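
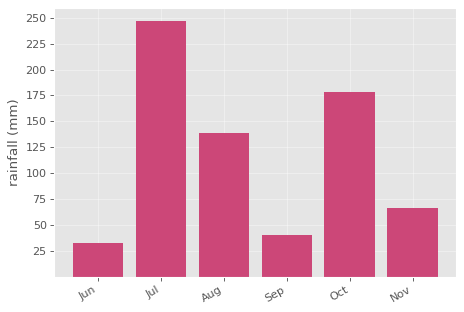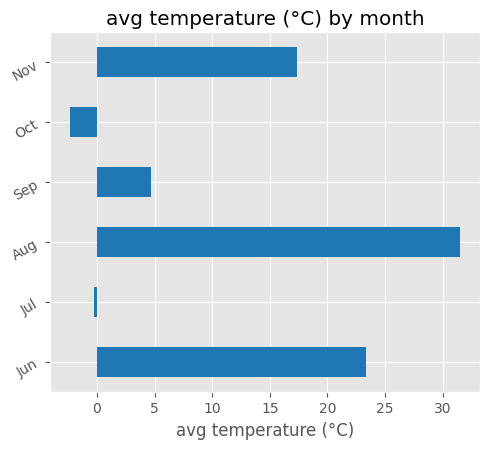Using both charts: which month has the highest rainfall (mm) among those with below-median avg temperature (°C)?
Jul

Chart 2 median avg temperature (°C) ≈ 10; below-median months: Jul, Sep, Oct. Among those, Jul has the highest rainfall (mm) (≈ 250).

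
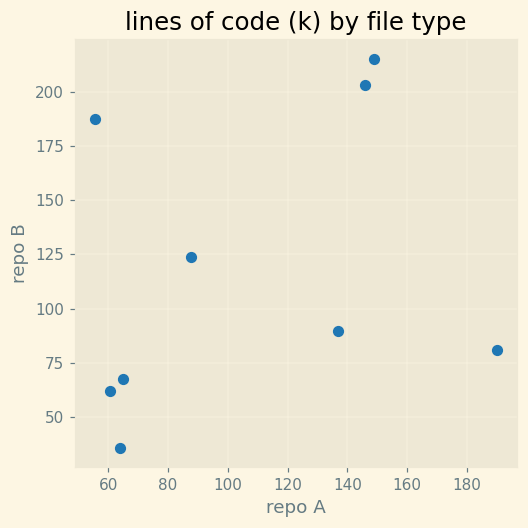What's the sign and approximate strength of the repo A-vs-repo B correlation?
positive, weak

Points are positively correlated; weak (|r| ≈ 0.3).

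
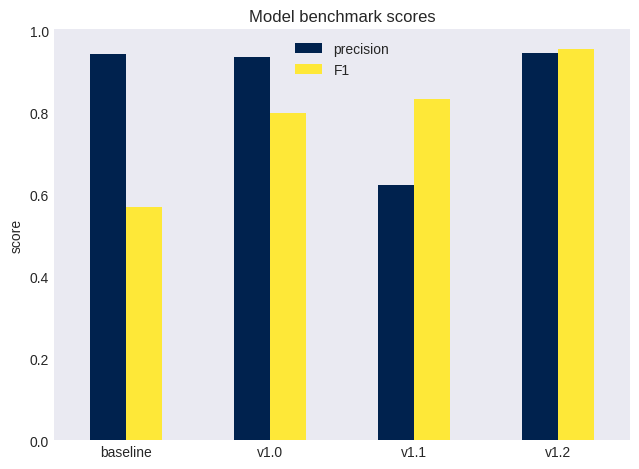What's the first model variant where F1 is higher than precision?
v1.1

v1.0: F1 ≈ 0.8 vs precision ≈ 0.9 (not yet); v1.1: F1 ≈ 0.8 vs precision ≈ 0.6 (first crossover).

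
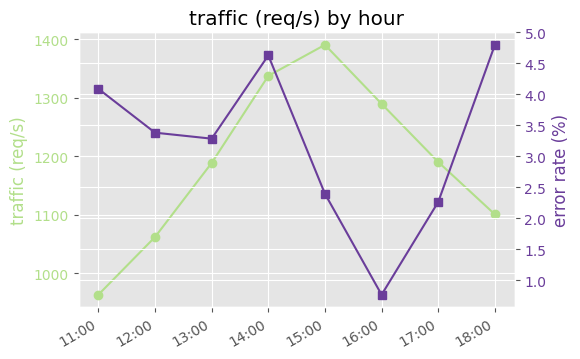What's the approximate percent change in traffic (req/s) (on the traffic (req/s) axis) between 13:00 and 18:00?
≈ -8.3%

13:00 ≈ 1200, 18:00 ≈ 1100; (1100 − 1200) / 1200 ≈ -8.3%.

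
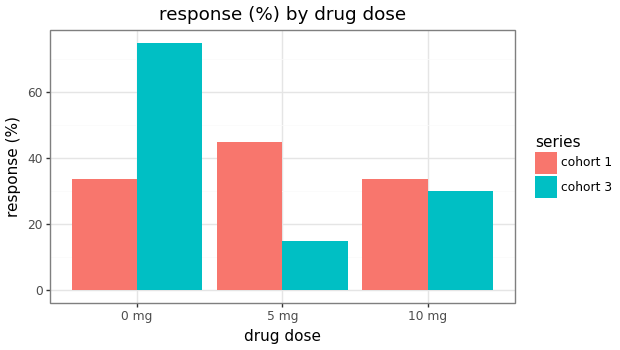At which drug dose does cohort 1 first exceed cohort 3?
0 mg: cohort 1 ≈ 30 vs cohort 3 ≈ 80 (not yet); 5 mg: cohort 1 ≈ 40 vs cohort 3 ≈ 10 (first crossover).

5 mg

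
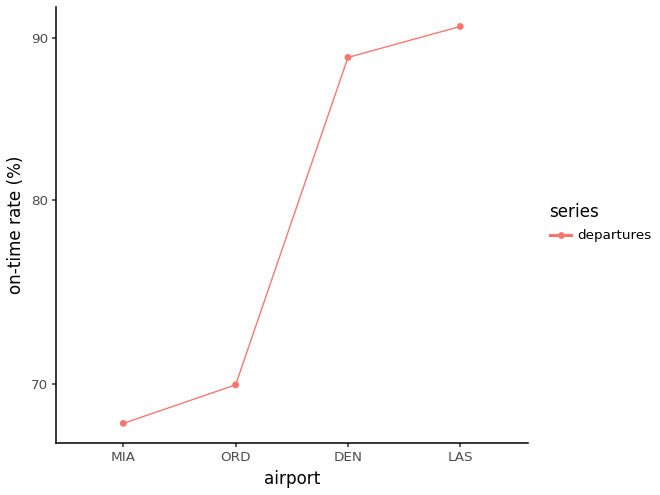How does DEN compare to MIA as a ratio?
≈ 1.29×

DEN ≈ 88, MIA ≈ 68; 88/68 ≈ 1.29.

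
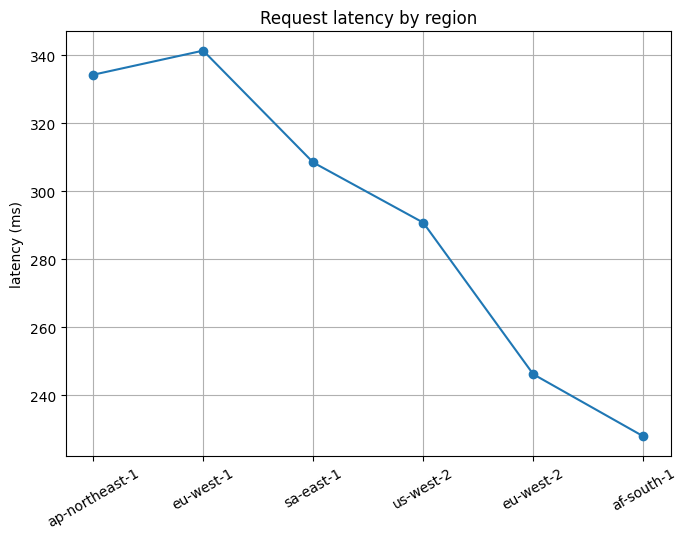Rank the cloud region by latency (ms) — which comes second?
Top 3: eu-west-1 ≈ 340, ap-northeast-1 ≈ 330, sa-east-1 ≈ 310.

ap-northeast-1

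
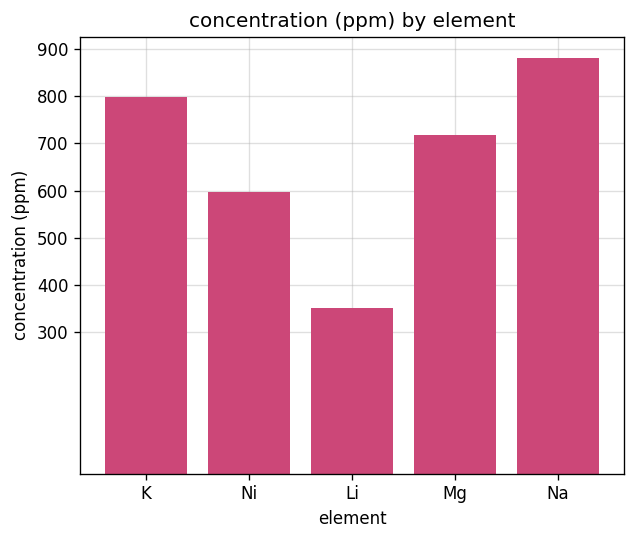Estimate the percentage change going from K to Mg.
≈ -12.5%

K ≈ 800, Mg ≈ 700; (700 − 800) / 800 ≈ -12.5%.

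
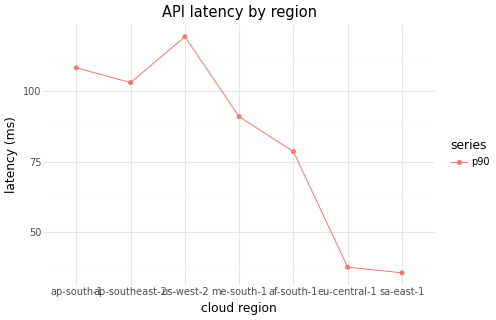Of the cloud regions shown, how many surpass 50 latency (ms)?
Above 50: ap-south-1, ap-southeast-2, us-west-2, me-south-1, af-south-1.

5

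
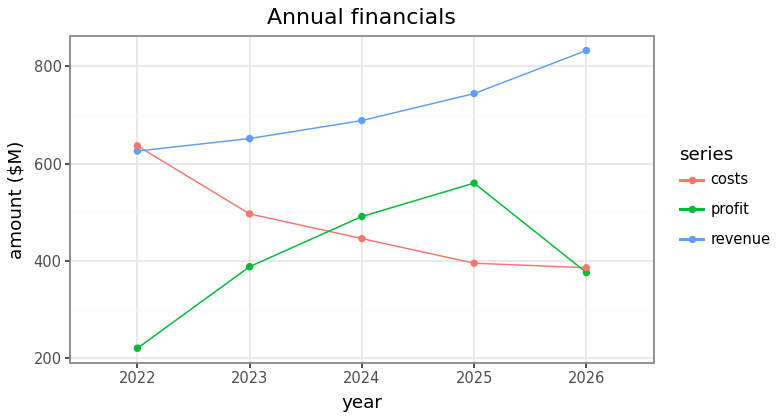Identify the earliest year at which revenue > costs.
2022: revenue ≈ 600 vs costs ≈ 600 (not yet); 2023: revenue ≈ 700 vs costs ≈ 500 (first crossover).

2023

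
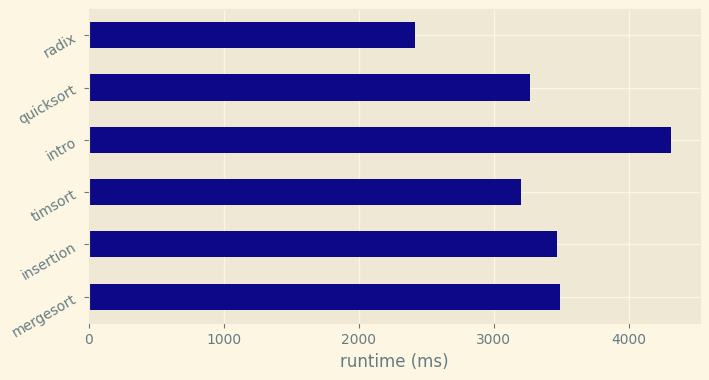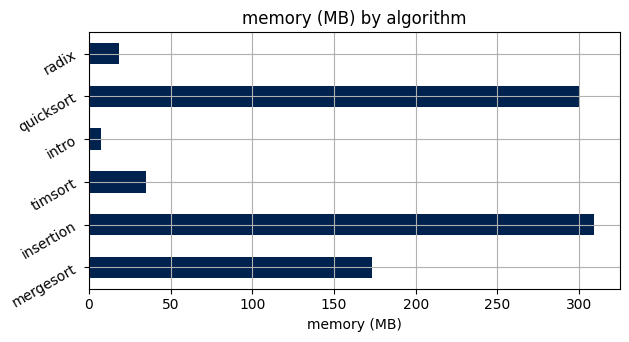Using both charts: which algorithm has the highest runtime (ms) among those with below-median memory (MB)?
intro

Chart 2 median memory (MB) ≈ 100; below-median algorithms: timsort, intro, radix. Among those, intro has the highest runtime (ms) (≈ 4500).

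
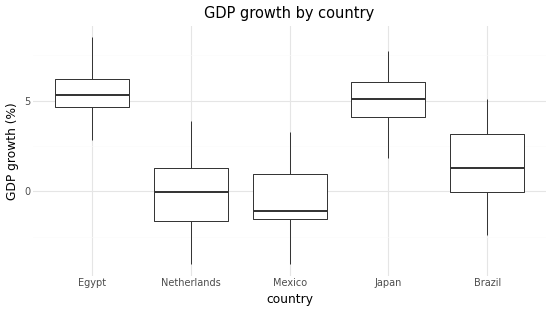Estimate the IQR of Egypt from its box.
Q3 ≈ 6.0, Q1 ≈ 4.5; IQR ≈ 1.5.

≈ 1.5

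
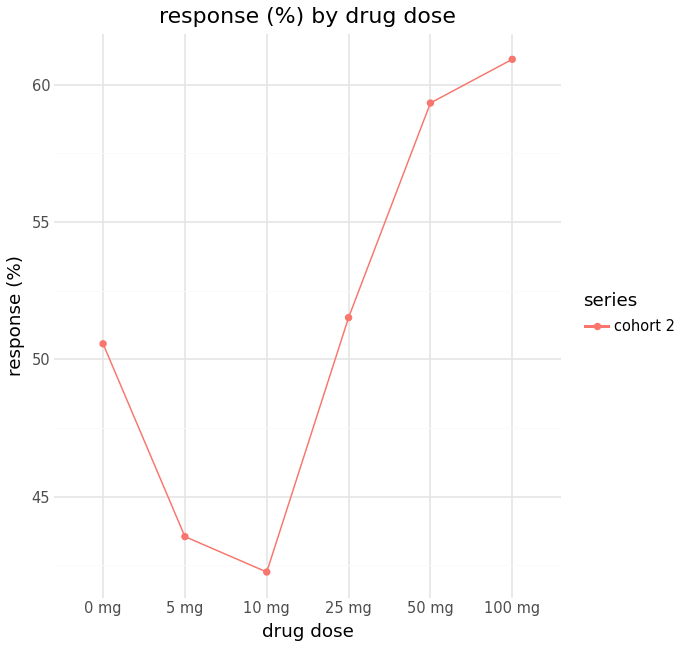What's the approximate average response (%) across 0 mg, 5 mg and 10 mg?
≈ 45

(50 + 44 + 42) / 3 ≈ 45.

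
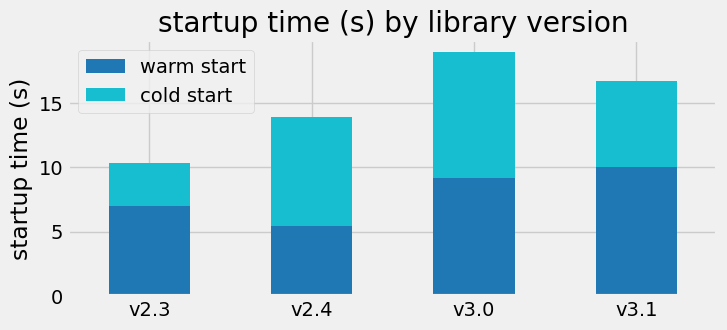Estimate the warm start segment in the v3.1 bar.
≈ 10

warm start top ≈ 10, bottom ≈ 0; segment ≈ 10.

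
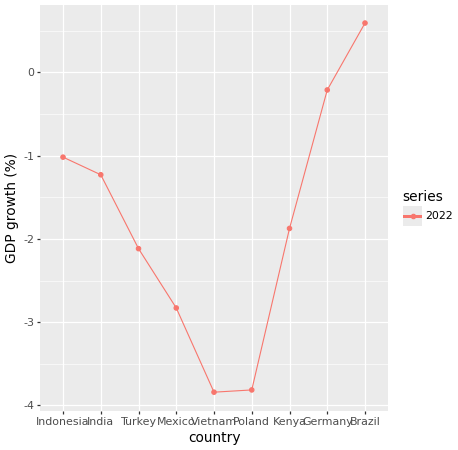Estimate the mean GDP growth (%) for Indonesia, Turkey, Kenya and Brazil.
≈ -1.12

(-1.0 + -2.0 + -2.0 + 0.5) / 4 ≈ -1.12.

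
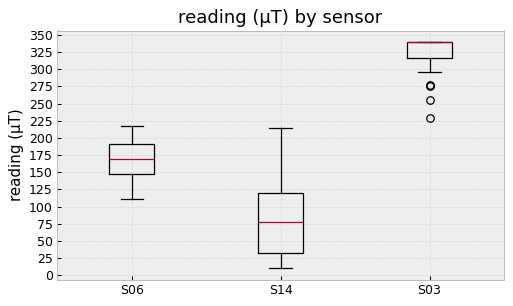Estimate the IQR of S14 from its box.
Q3 ≈ 125, Q1 ≈ 25; IQR ≈ 100.

≈ 100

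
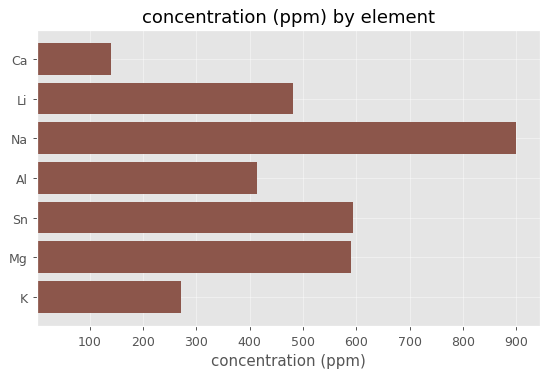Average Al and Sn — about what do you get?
(400 + 600) / 2 ≈ 500.

≈ 500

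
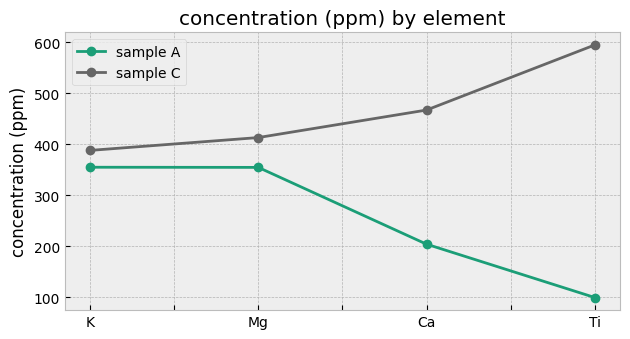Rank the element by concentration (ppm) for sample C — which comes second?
Ca

Top 3 for sample C: Ti ≈ 600, Ca ≈ 450, Mg ≈ 400.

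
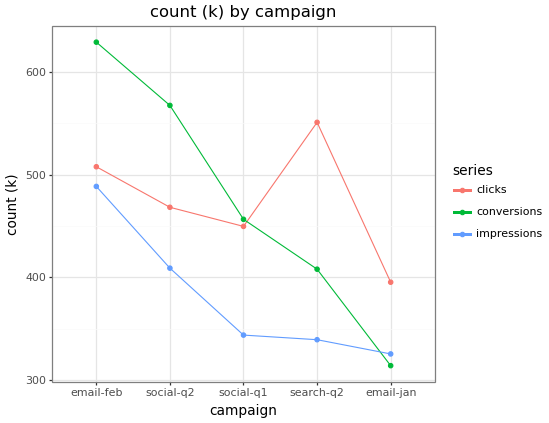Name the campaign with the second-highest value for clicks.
email-feb

Top 3 for clicks: search-q2 ≈ 550, email-feb ≈ 500, social-q2 ≈ 450.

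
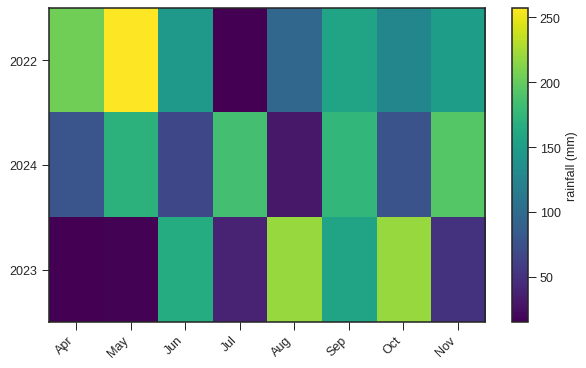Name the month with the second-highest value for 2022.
Top 3 for 2022: May ≈ 250, Apr ≈ 200, Sep ≈ 150.

Apr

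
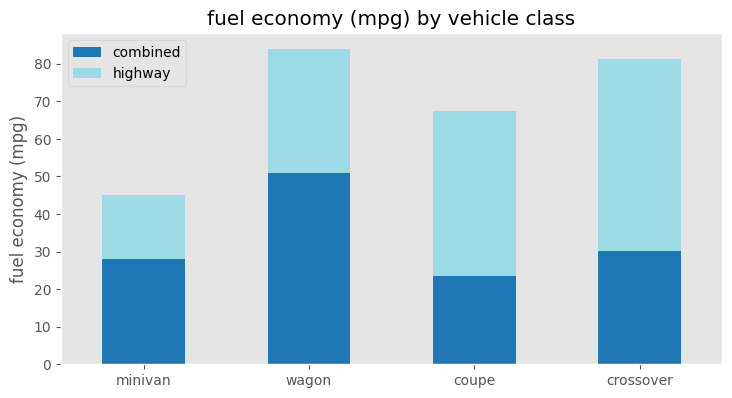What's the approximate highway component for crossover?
≈ 50

highway top ≈ 80, bottom ≈ 30; segment ≈ 50.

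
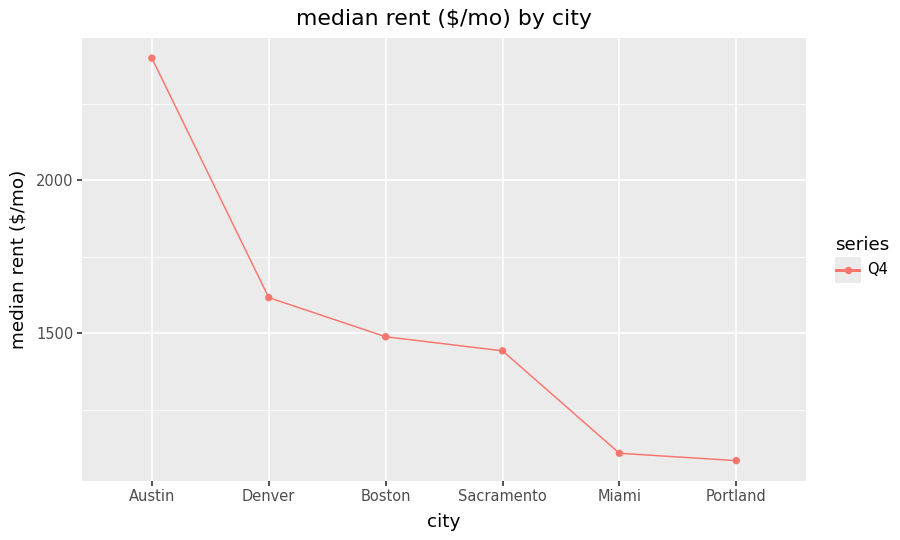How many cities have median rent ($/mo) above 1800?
1

Above 1800: Austin.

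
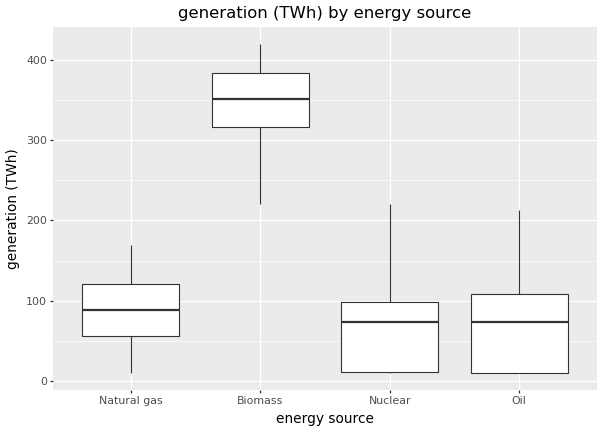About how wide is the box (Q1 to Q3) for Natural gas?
≈ 75

Q3 ≈ 125, Q1 ≈ 50; IQR ≈ 75.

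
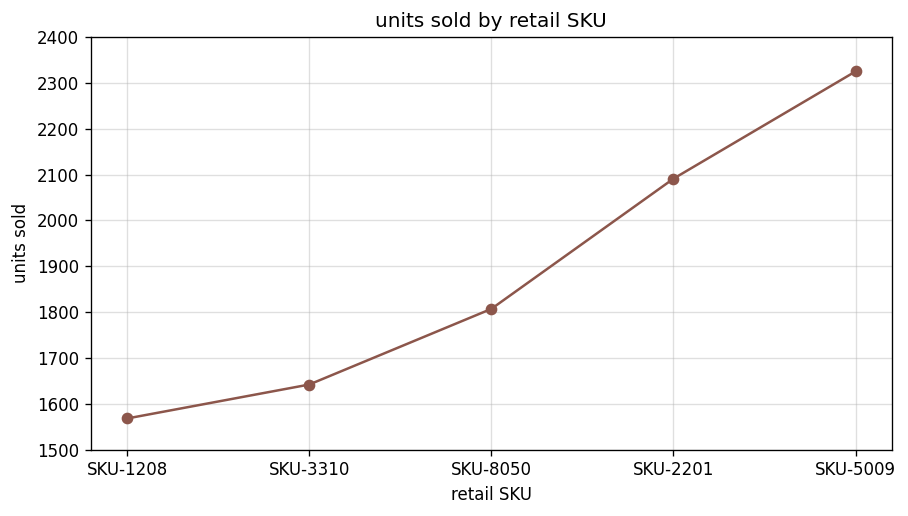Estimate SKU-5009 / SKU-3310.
≈ 1.44×

SKU-5009 ≈ 2300, SKU-3310 ≈ 1600; 2300/1600 ≈ 1.44.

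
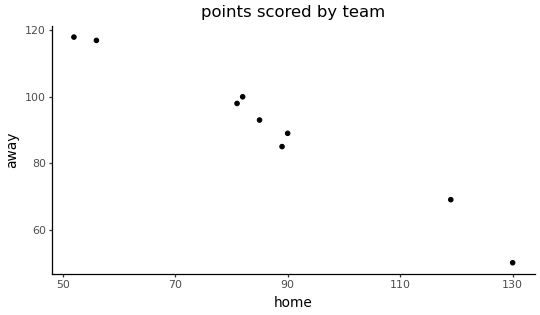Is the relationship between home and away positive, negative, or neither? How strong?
Points are negatively correlated; strong (|r| ≈ 1.0).

negative, strong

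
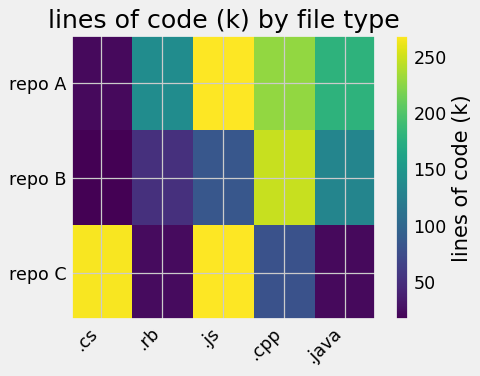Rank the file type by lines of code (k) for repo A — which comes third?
Top 4 for repo A: .js ≈ 275, .cpp ≈ 225, .java ≈ 175, .rb ≈ 150.

.java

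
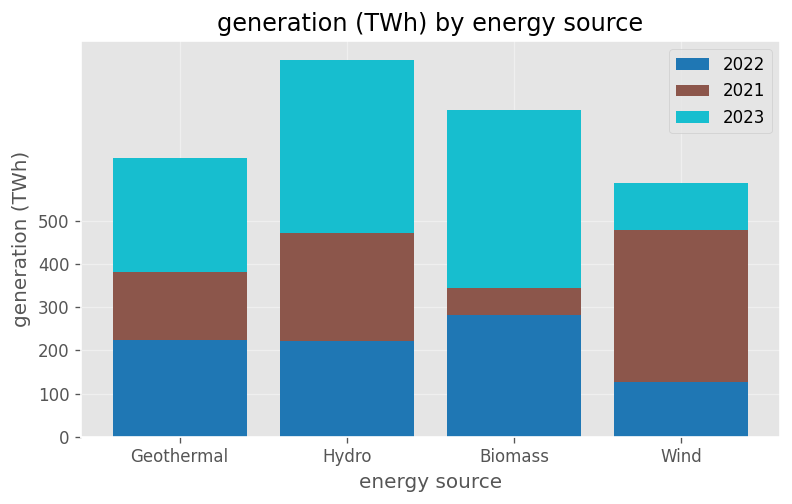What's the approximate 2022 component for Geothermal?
2022 top ≈ 200, bottom ≈ 0; segment ≈ 200.

≈ 200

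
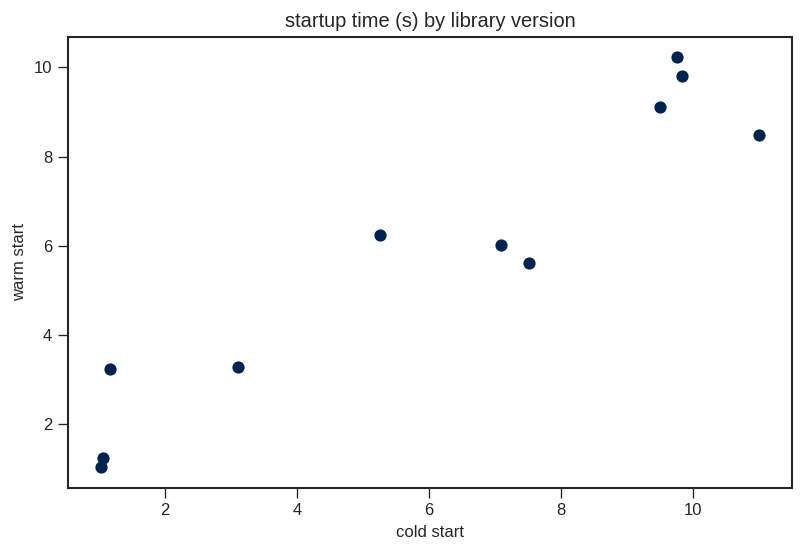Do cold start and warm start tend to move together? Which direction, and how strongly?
Points are positively correlated; strong (|r| ≈ 0.9).

positive, strong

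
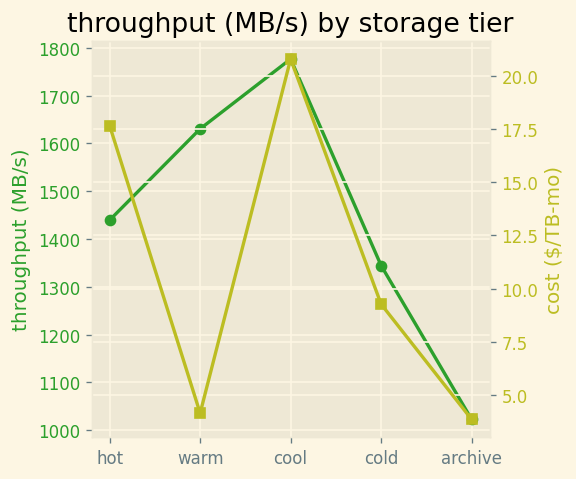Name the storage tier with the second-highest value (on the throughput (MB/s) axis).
warm

Top 3 (on the throughput (MB/s) axis): cool ≈ 1800, warm ≈ 1600, hot ≈ 1400.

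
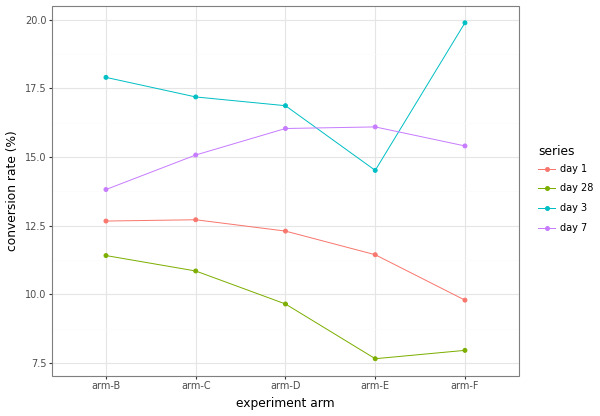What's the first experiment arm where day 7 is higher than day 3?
arm-E

arm-D: day 7 ≈ 16 vs day 3 ≈ 16 (not yet); arm-E: day 7 ≈ 16 vs day 3 ≈ 14 (first crossover).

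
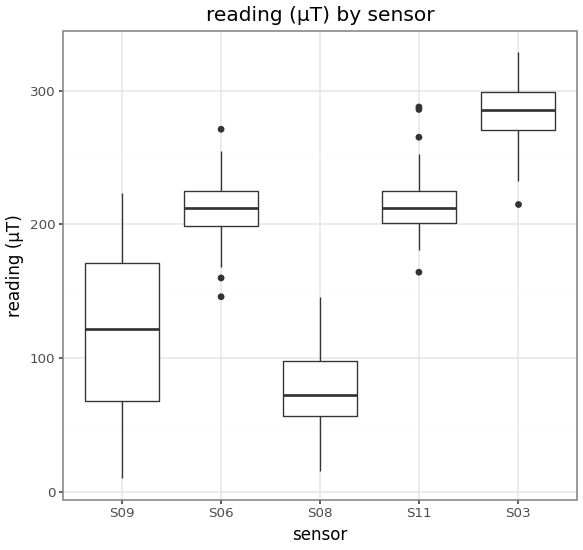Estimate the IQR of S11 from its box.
Q3 ≈ 220, Q1 ≈ 200; IQR ≈ 20.

≈ 20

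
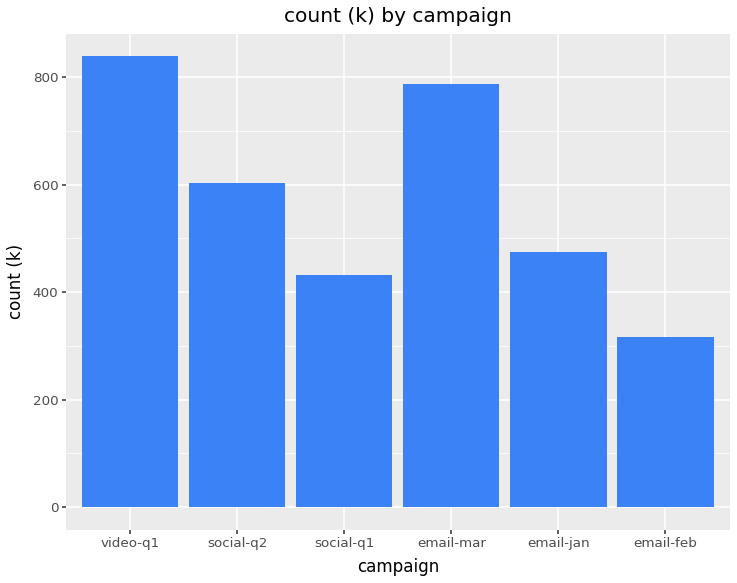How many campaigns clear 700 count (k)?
Above 700: video-q1, email-mar.

2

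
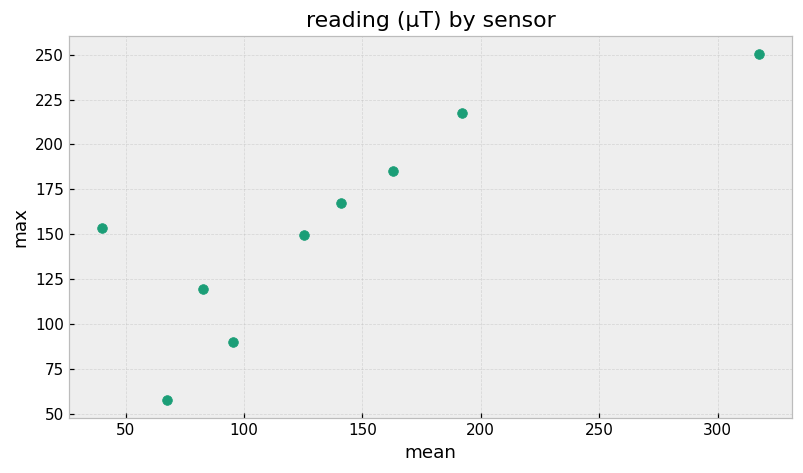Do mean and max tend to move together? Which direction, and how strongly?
positive, strong

Points are positively correlated; strong (|r| ≈ 0.8).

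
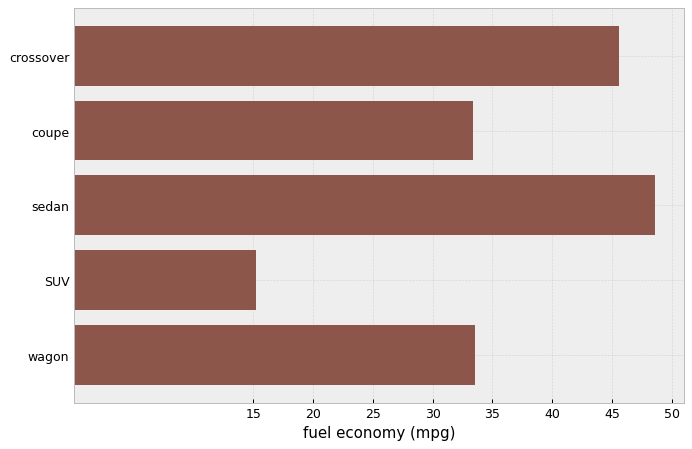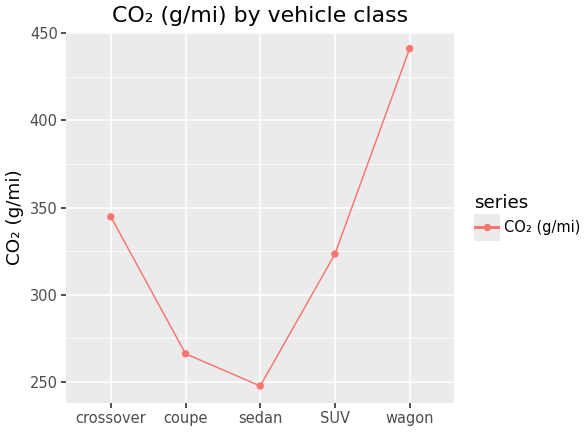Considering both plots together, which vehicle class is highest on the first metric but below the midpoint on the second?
Chart 2 median CO₂ (g/mi) ≈ 300; below-median vehicle classes: coupe, sedan. Among those, sedan has the highest fuel economy (mpg) (≈ 50).

sedan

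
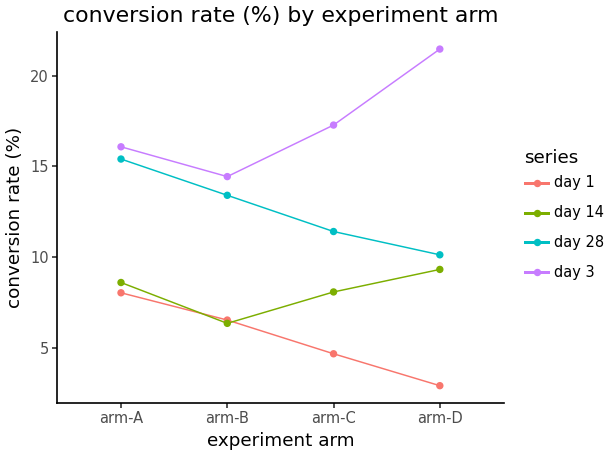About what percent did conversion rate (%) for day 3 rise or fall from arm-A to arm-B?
≈ -12.5%

arm-A ≈ 16, arm-B ≈ 14; (14 − 16) / 16 ≈ -12.5%.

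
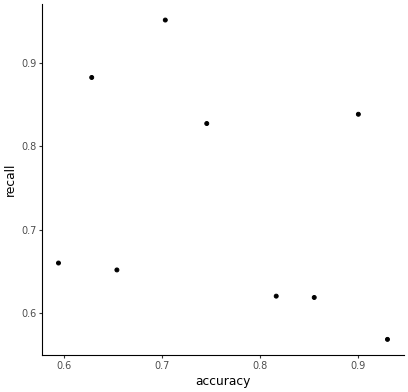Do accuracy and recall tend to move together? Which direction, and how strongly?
negative, weak

Points are negatively correlated; weak (|r| ≈ 0.3).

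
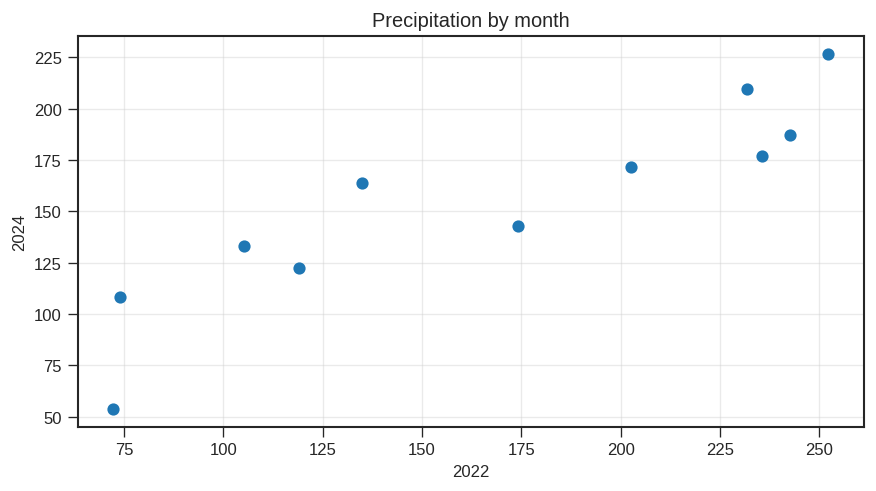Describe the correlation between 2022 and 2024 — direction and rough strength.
Points are positively correlated; strong (|r| ≈ 0.9).

positive, strong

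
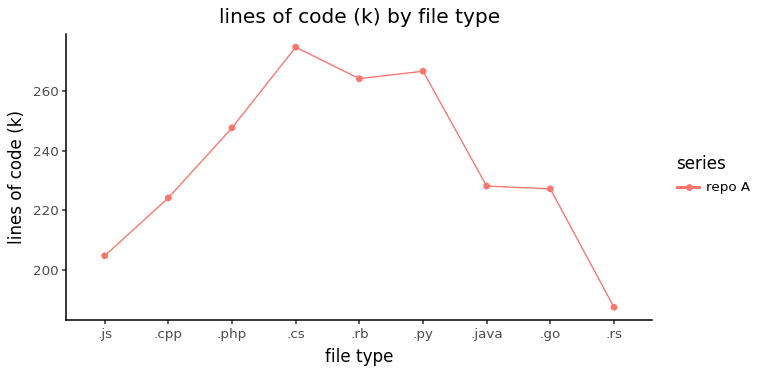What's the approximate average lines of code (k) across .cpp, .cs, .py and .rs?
(220 + 270 + 270 + 190) / 4 ≈ 238.

≈ 238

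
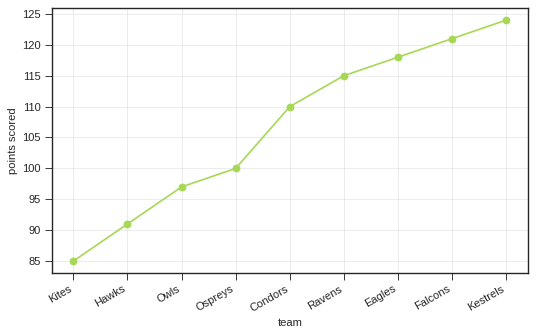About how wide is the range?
Max Kestrels ≈ 125, min Kites ≈ 85; range ≈ 40.

≈ 40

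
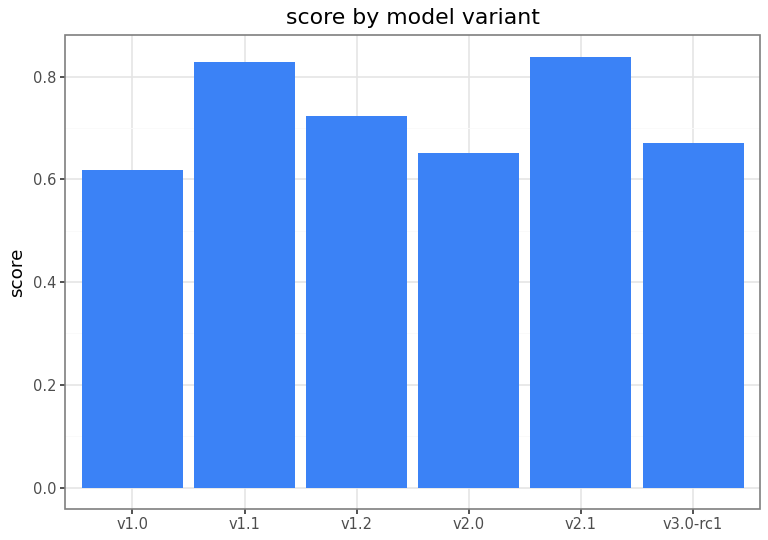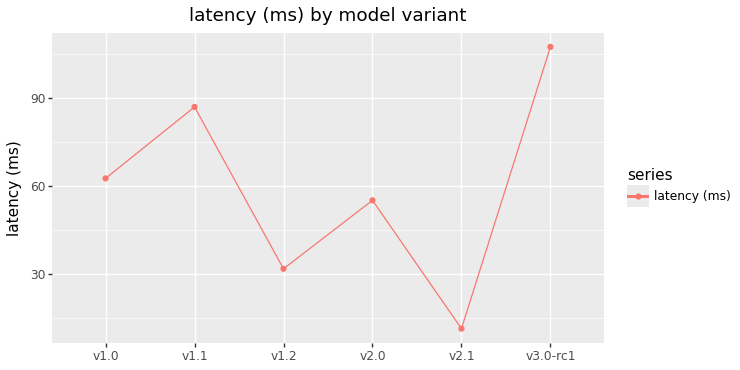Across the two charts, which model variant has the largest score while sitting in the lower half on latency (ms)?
Chart 2 median latency (ms) ≈ 60; below-median model variants: v1.2, v2.0, v2.1. Among those, v2.1 has the highest score (≈ 0.8).

v2.1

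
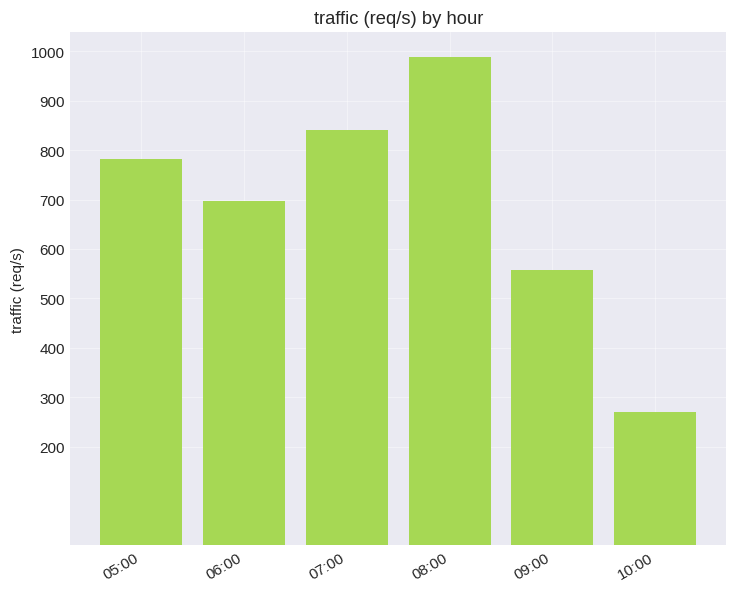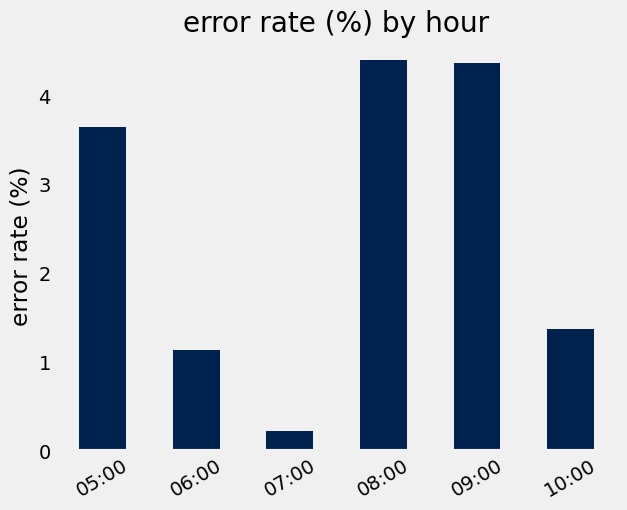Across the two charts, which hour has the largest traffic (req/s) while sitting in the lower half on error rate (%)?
Chart 2 median error rate (%) ≈ 2.5; below-median hours: 06:00, 07:00, 10:00. Among those, 07:00 has the highest traffic (req/s) (≈ 800).

07:00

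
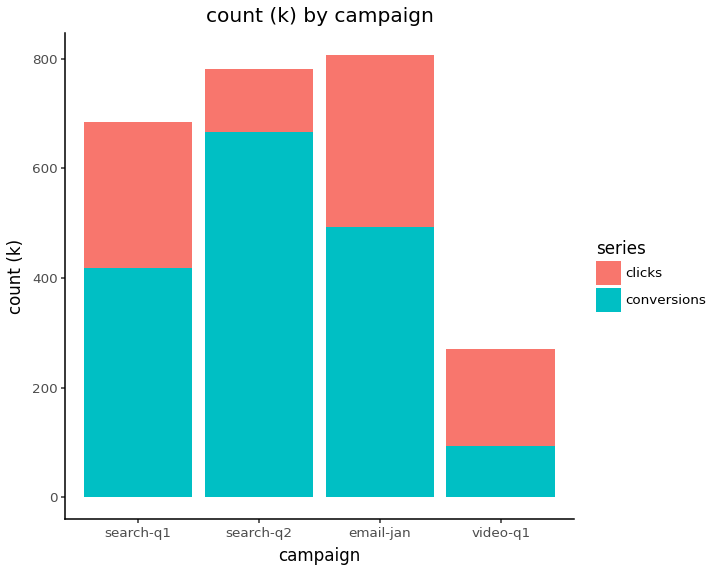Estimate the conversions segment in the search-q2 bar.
conversions top ≈ 700, bottom ≈ 0; segment ≈ 700.

≈ 700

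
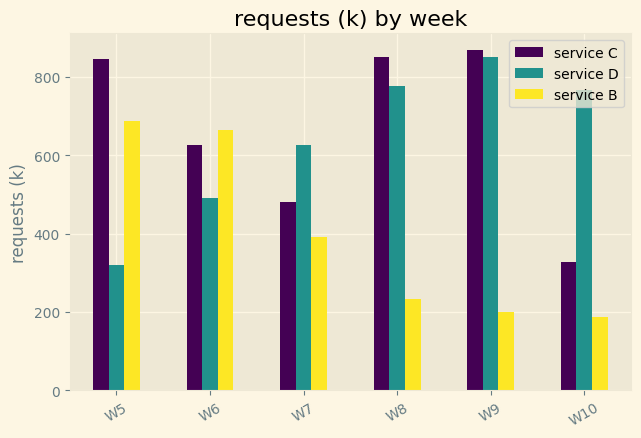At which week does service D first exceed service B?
W7

W6: service D ≈ 500 vs service B ≈ 700 (not yet); W7: service D ≈ 600 vs service B ≈ 400 (first crossover).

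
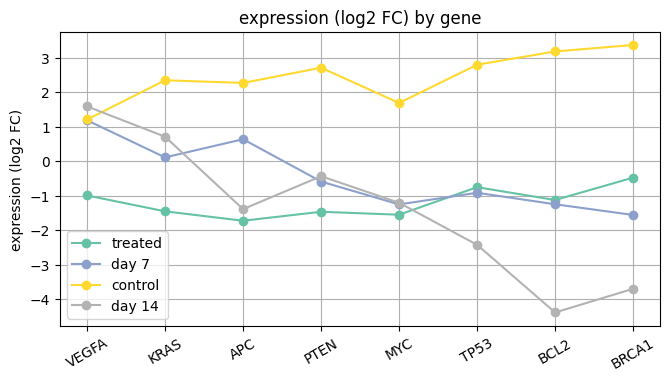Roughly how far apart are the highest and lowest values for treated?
Max BRCA1 ≈ 0, min APC ≈ -2; range ≈ 2.

≈ 2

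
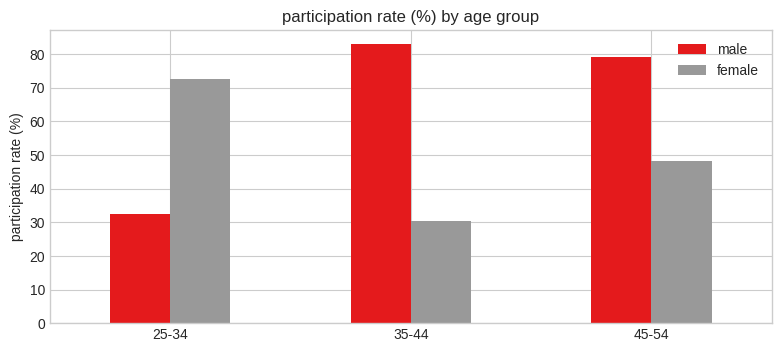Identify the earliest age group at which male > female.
25-34: male ≈ 30 vs female ≈ 70 (not yet); 35-44: male ≈ 80 vs female ≈ 30 (first crossover).

35-44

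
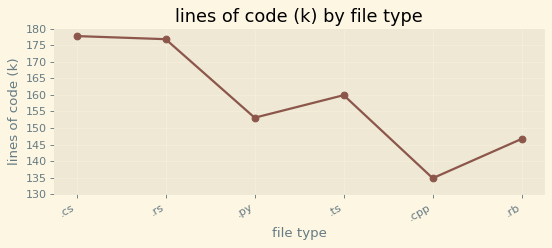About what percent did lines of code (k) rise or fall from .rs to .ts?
.rs ≈ 175, .ts ≈ 160; (160 − 175) / 175 ≈ -8.6%.

≈ -8.6%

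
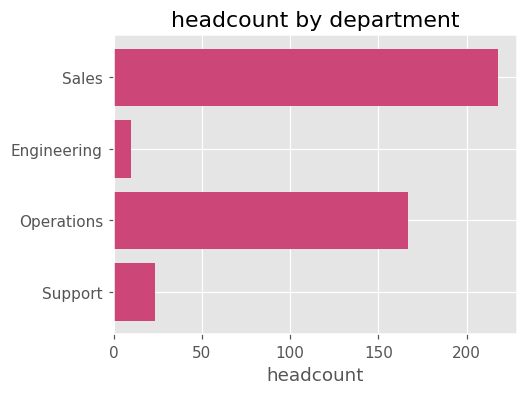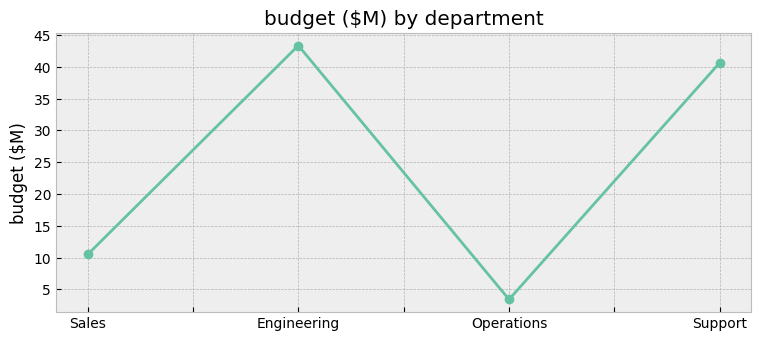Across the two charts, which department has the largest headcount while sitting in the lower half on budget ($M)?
Chart 2 median budget ($M) ≈ 25; below-median departments: Sales, Operations. Among those, Sales has the highest headcount (≈ 220).

Sales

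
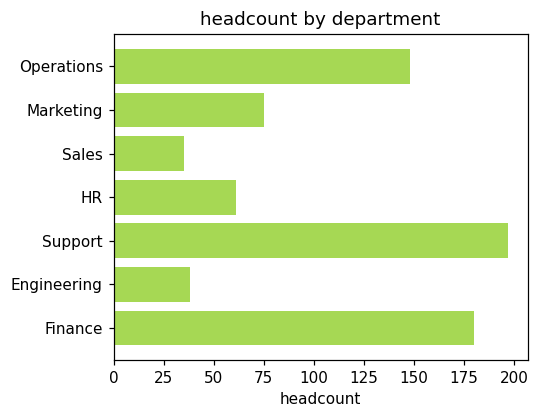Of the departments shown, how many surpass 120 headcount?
Above 120: Operations, Support, Finance.

3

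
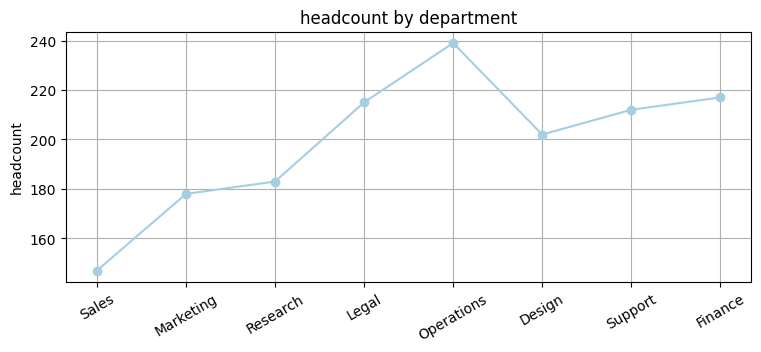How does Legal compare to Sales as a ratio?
≈ 1.47×

Legal ≈ 220, Sales ≈ 150; 220/150 ≈ 1.47.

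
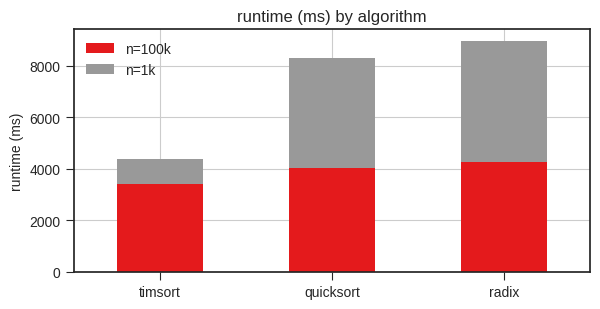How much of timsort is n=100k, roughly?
n=100k top ≈ 3000, bottom ≈ 0; segment ≈ 3000.

≈ 3000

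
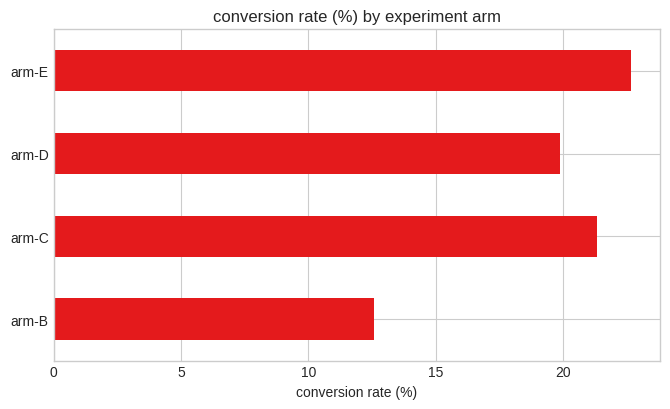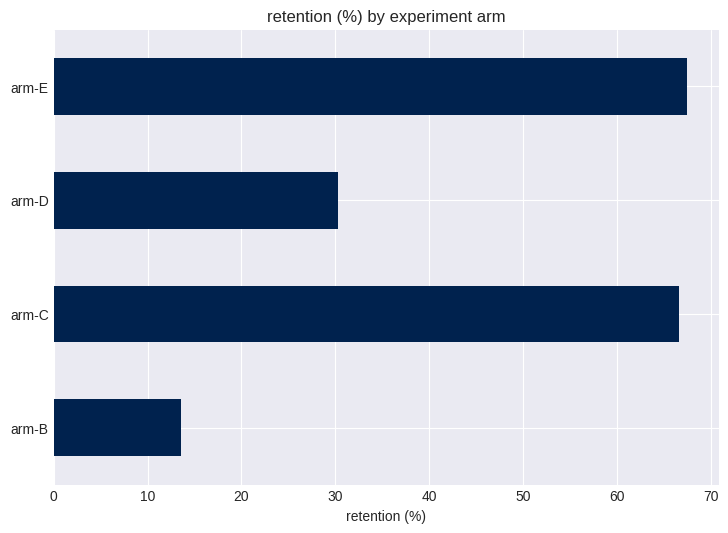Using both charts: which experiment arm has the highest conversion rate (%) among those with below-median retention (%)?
arm-D

Chart 2 median retention (%) ≈ 50; below-median experiment arms: arm-B, arm-D. Among those, arm-D has the highest conversion rate (%) (≈ 20).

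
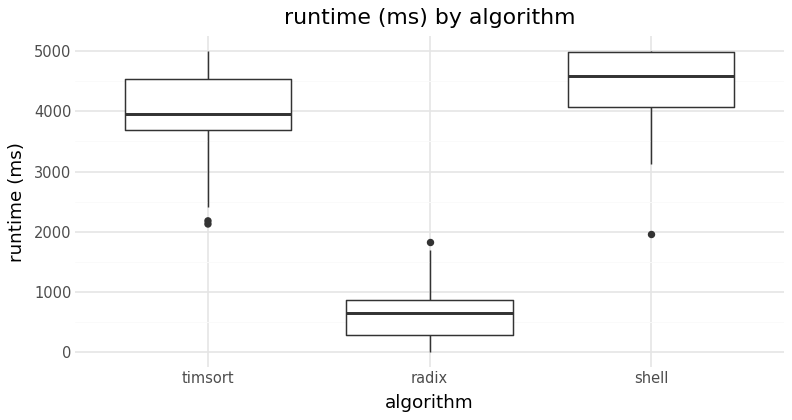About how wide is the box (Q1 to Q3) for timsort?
Q3 ≈ 4500, Q1 ≈ 3500; IQR ≈ 1000.

≈ 1000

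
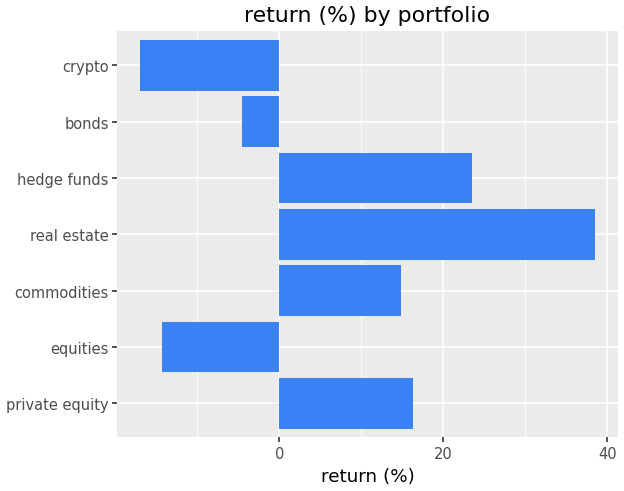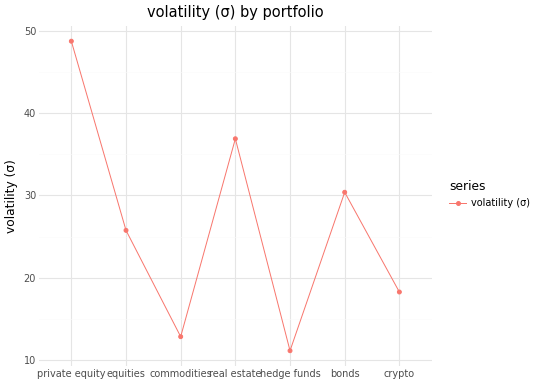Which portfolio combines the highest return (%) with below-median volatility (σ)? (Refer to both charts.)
Chart 2 median volatility (σ) ≈ 25; below-median portfolios: commodities, hedge funds, crypto. Among those, hedge funds has the highest return (%) (≈ 25).

hedge funds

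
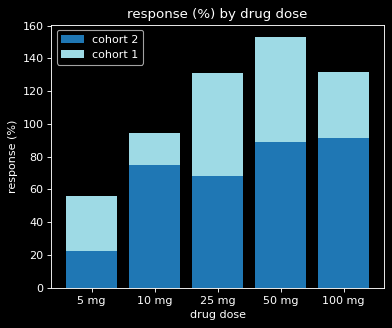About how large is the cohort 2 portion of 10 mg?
cohort 2 top ≈ 80, bottom ≈ 0; segment ≈ 80.

≈ 80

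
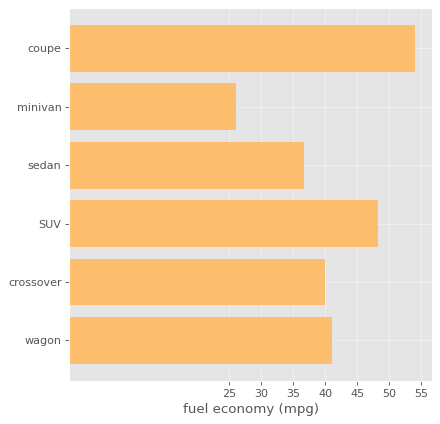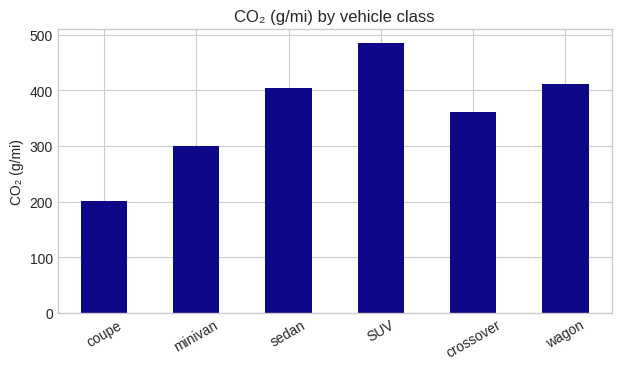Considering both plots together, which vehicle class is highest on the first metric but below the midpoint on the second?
coupe

Chart 2 median CO₂ (g/mi) ≈ 400; below-median vehicle classes: coupe, minivan, crossover. Among those, coupe has the highest fuel economy (mpg) (≈ 55).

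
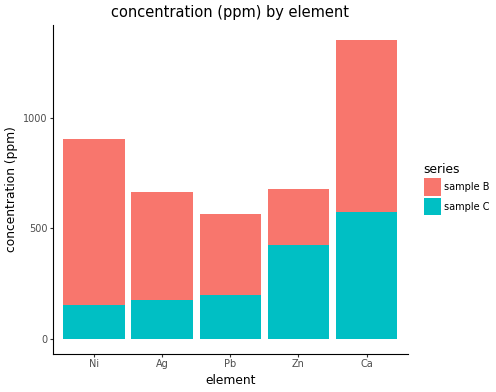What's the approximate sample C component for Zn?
sample C top ≈ 400, bottom ≈ 0; segment ≈ 400.

≈ 400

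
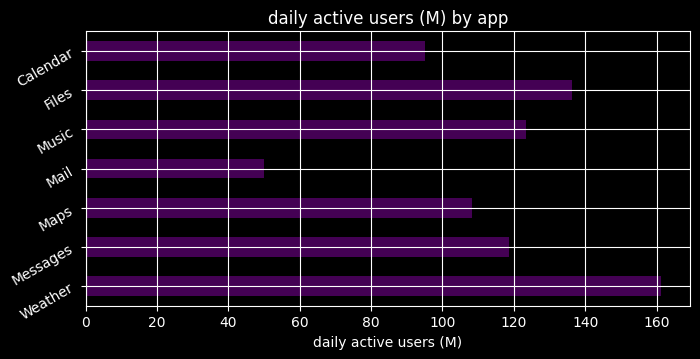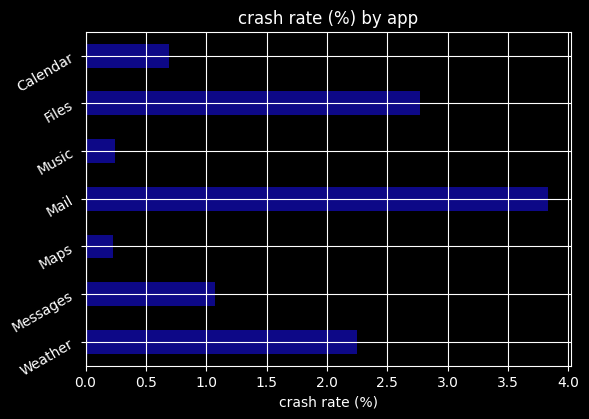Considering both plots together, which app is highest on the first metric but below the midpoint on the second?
Music

Chart 2 median crash rate (%) ≈ 1; below-median apps: Maps, Music, Calendar. Among those, Music has the highest daily active users (M) (≈ 120).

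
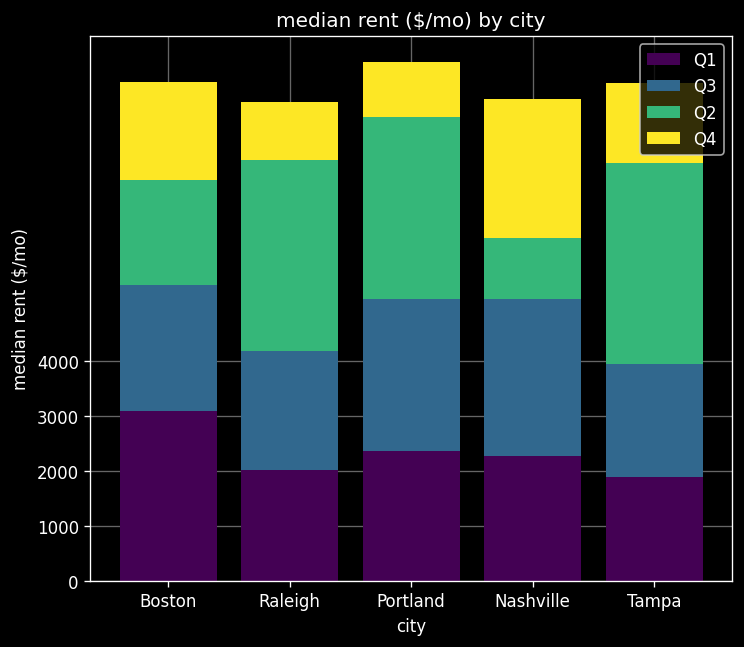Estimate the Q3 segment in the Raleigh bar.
≈ 2000

Q3 top ≈ 4000, bottom ≈ 2000; segment ≈ 2000.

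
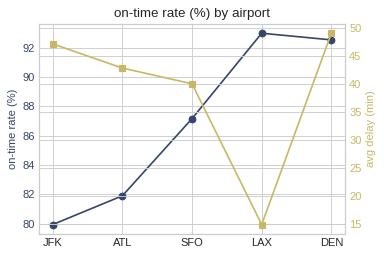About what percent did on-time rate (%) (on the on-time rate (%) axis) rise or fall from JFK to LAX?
JFK ≈ 80, LAX ≈ 92; (92 − 80) / 80 ≈ +15%.

≈ +15%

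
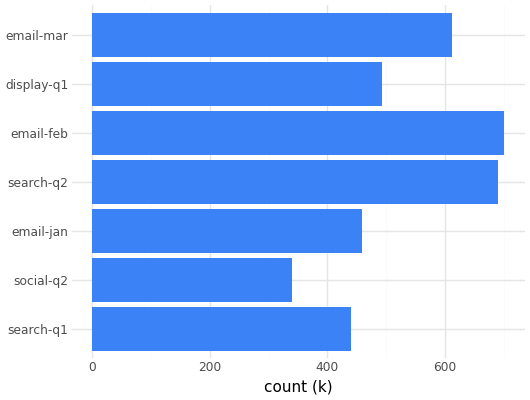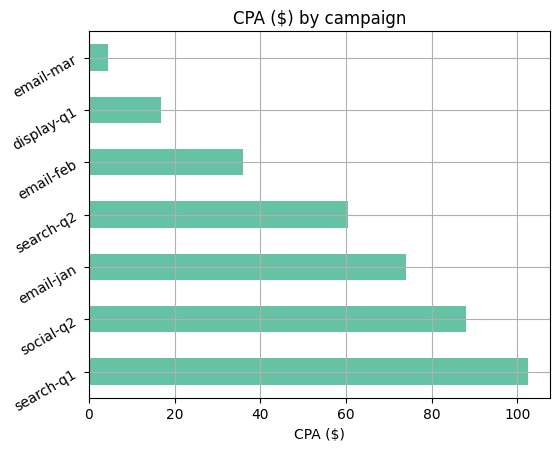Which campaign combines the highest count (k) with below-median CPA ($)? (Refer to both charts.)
email-feb

Chart 2 median CPA ($) ≈ 60; below-median campaigns: email-feb, display-q1, email-mar. Among those, email-feb has the highest count (k) (≈ 700).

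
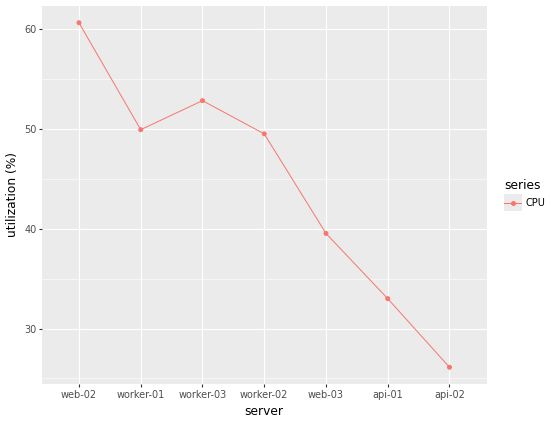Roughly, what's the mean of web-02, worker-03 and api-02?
(60 + 55 + 25) / 3 ≈ 47.

≈ 47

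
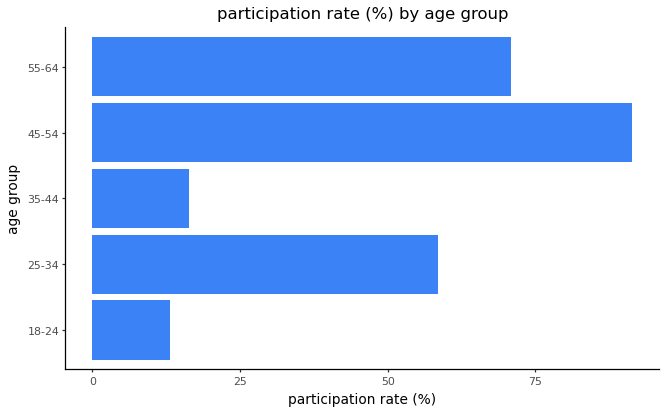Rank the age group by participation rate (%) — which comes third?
25-34

Top 4: 45-54 ≈ 90, 55-64 ≈ 70, 25-34 ≈ 60, 35-44 ≈ 20.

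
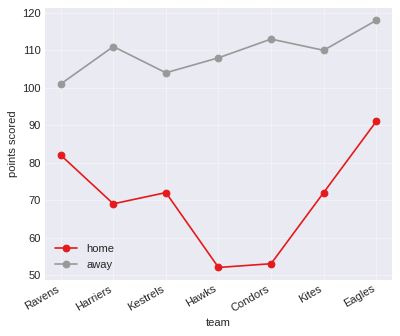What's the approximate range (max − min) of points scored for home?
Max Eagles ≈ 90, min Hawks ≈ 50; range ≈ 40.

≈ 40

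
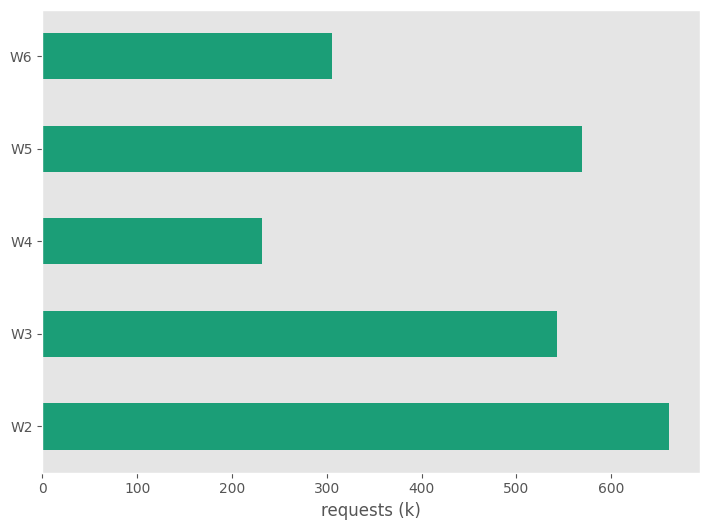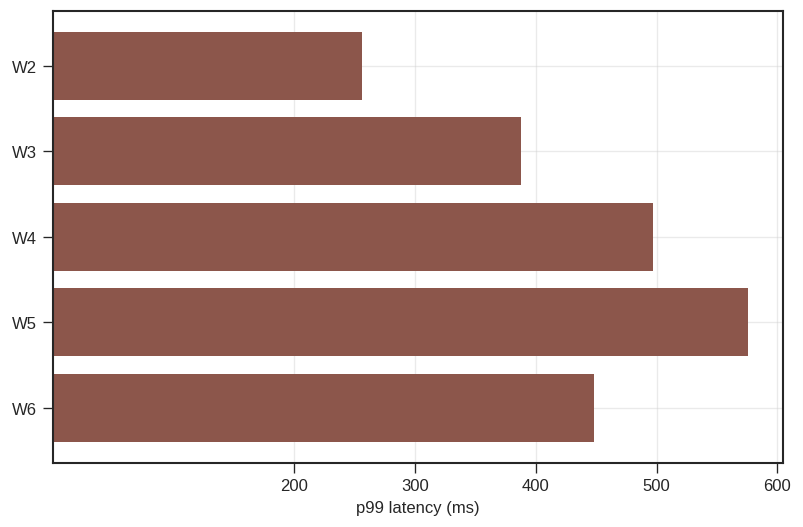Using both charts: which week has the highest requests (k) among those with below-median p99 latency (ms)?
Chart 2 median p99 latency (ms) ≈ 400; below-median weeks: W2, W3. Among those, W2 has the highest requests (k) (≈ 700).

W2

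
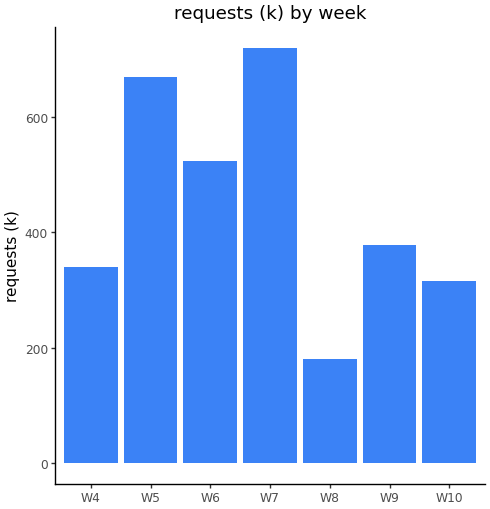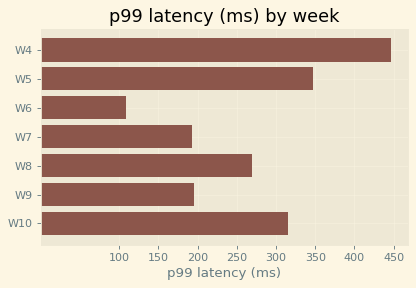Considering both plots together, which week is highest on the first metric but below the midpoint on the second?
W7

Chart 2 median p99 latency (ms) ≈ 250; below-median weeks: W6, W7, W9. Among those, W7 has the highest requests (k) (≈ 700).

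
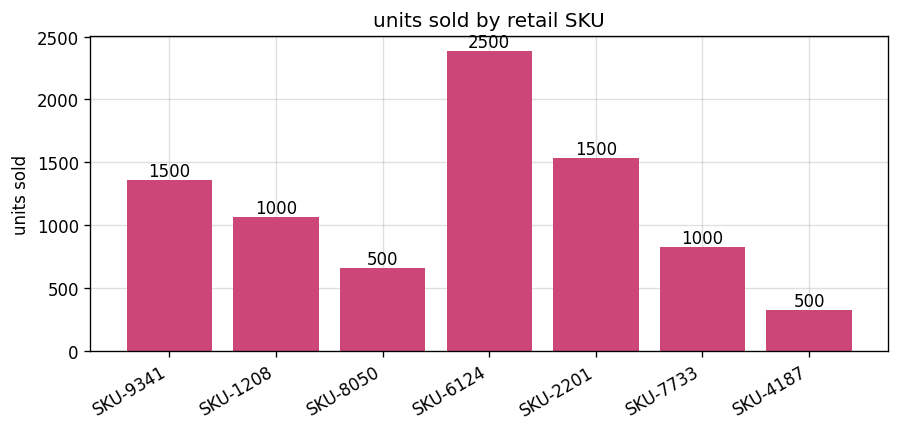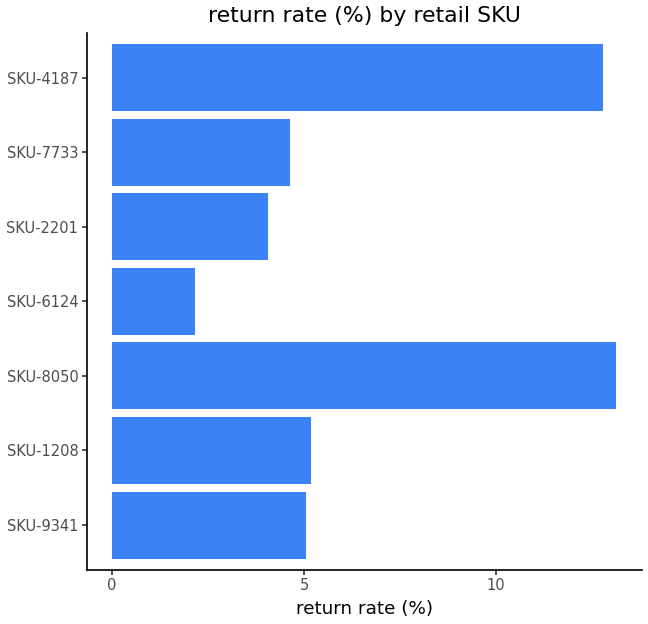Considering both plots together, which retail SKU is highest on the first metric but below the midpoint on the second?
SKU-6124

Chart 2 median return rate (%) ≈ 6; below-median retail SKUs: SKU-6124, SKU-2201, SKU-7733. Among those, SKU-6124 has the highest units sold (≈ 2500).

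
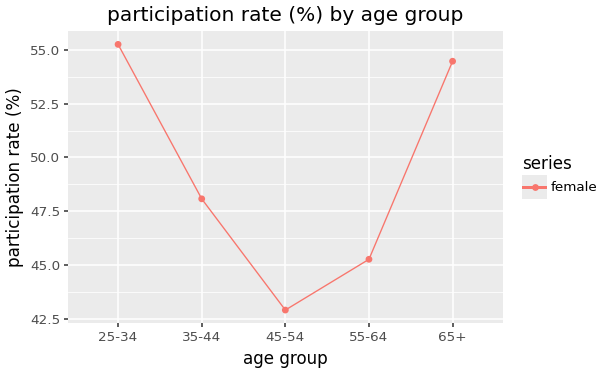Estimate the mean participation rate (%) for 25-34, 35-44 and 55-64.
≈ 50

(56 + 48 + 46) / 3 ≈ 50.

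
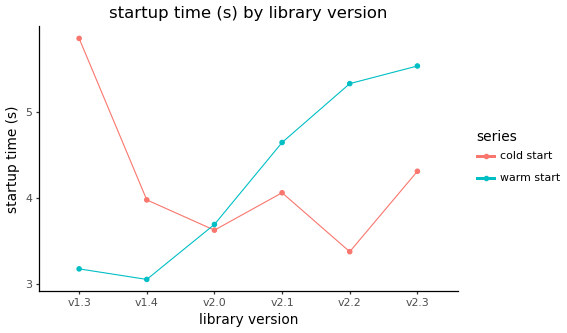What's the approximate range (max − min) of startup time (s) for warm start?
≈ 2.5

Max v2.3 ≈ 5.5, min v1.4 ≈ 3.0; range ≈ 2.5.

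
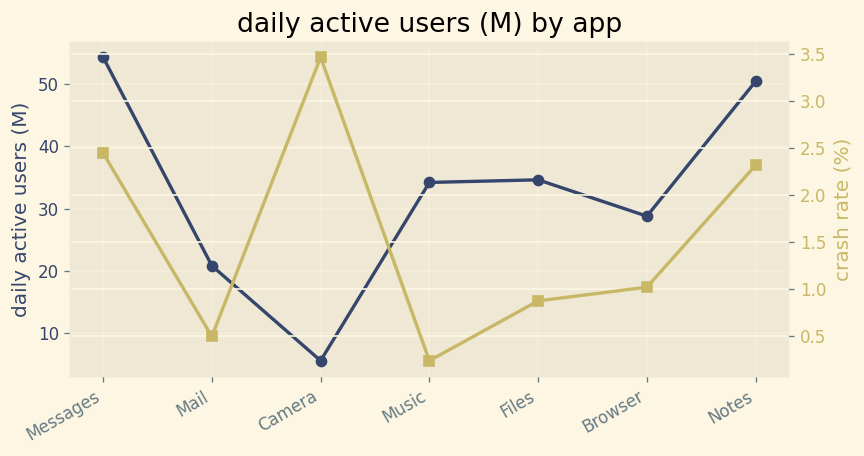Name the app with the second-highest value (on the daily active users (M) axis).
Notes

Top 3 (on the daily active users (M) axis): Messages ≈ 55, Notes ≈ 50, Files ≈ 35.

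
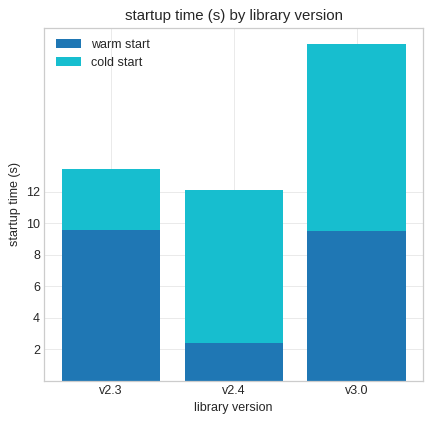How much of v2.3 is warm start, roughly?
warm start top ≈ 10, bottom ≈ 0; segment ≈ 10.

≈ 10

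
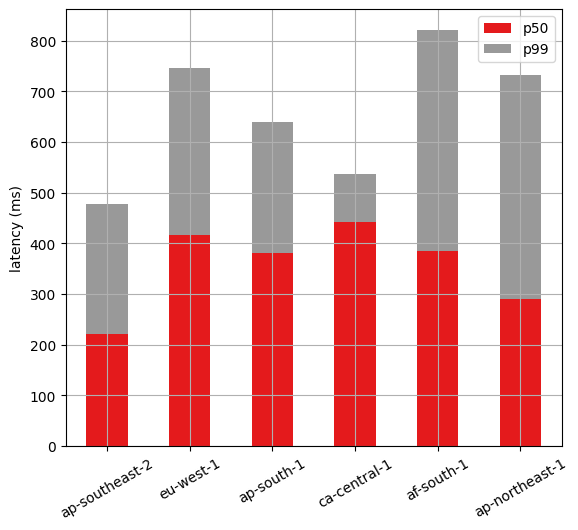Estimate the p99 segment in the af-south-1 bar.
p99 top ≈ 800, bottom ≈ 400; segment ≈ 400.

≈ 400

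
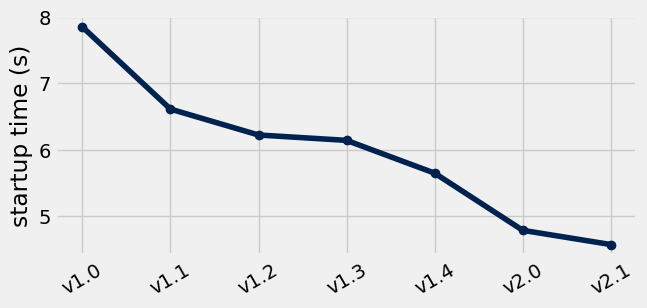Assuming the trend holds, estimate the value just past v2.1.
Last three: 5.5, 5.0, 4.5 → slope ≈ -0.5/step → next ≈ 4.

≈ 4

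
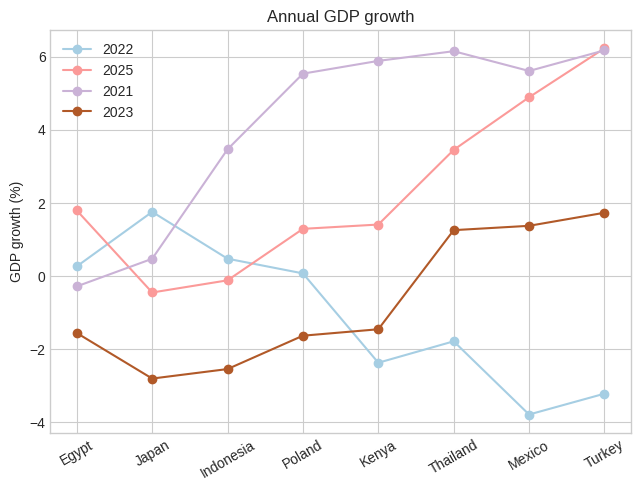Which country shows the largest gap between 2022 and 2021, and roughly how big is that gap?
Mexico: 2022 ≈ -4, 2021 ≈ 6 → gap ≈ 10. Next-largest (Turkey) is only ≈ 9.

Mexico, ≈ 10 %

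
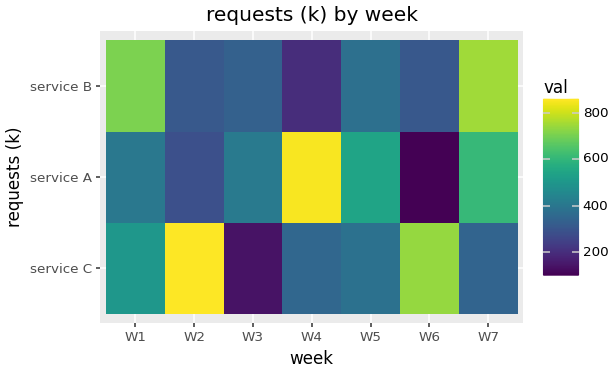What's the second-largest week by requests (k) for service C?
W6

Top 3 for service C: W2 ≈ 900, W6 ≈ 700, W1 ≈ 500.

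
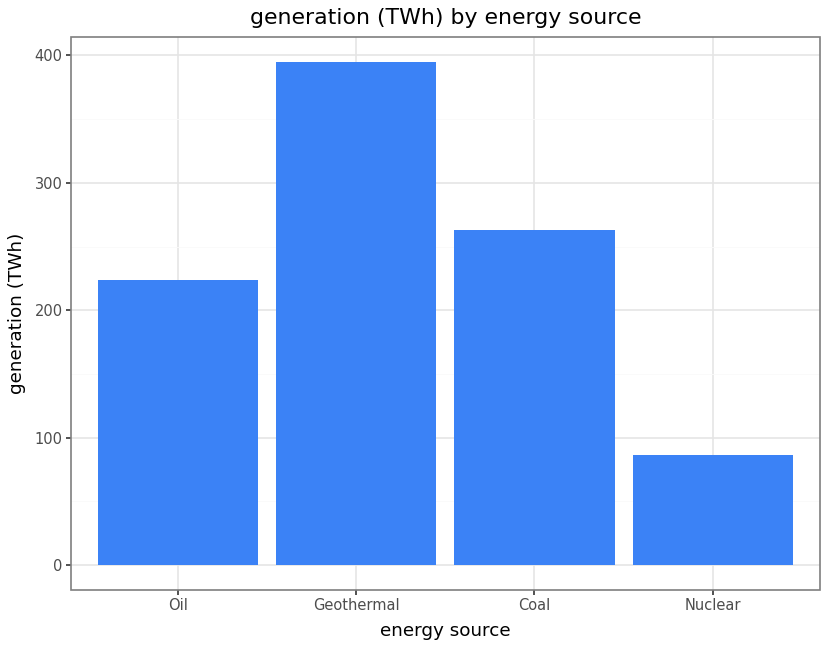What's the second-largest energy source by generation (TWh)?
Top 3: Geothermal ≈ 400, Coal ≈ 250, Oil ≈ 200.

Coal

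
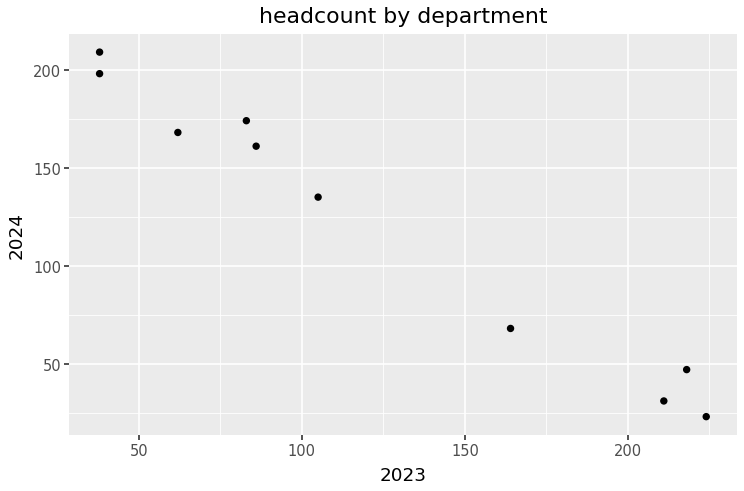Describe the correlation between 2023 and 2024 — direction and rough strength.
negative, strong

Points are negatively correlated; strong (|r| ≈ 1.0).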